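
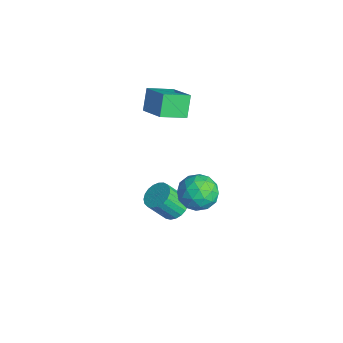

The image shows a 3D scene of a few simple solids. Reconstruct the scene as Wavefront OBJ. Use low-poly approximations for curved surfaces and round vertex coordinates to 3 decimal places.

v -4.78 2.266 2.621
v -3.092 2.608 3.513
v -4.762 3.813 1.994
v -3.074 4.156 2.886
v -4.066 1.784 1.454
v -2.378 2.127 2.346
v -4.048 3.332 0.827
v -2.36 3.674 1.719
v 2.219 2.583 1.607
v 3.299 2.992 1.681
v 2.781 1.328 0.339
v 3.861 1.737 0.413
v 3.398 1.162 1.303
v 3.05 1.938 2.087
v 3.03 2.382 -0.067
v 2.682 3.158 0.717
v 3.8 2.868 0.646
v 4.027 2.114 1.493
v 2.053 2.206 0.527
v 2.28 1.452 1.374
v 2.709 2.898 1.756
v 3.371 1.422 0.264
v 3.098 1.084 0.788
v 3.733 1.325 0.831
v 2.564 2.278 1.994
v 3.198 2.518 2.038
v 3.256 1.443 1.815
v 2.882 1.802 -0.018
v 3.516 2.042 0.026
v 2.347 2.995 1.189
v 2.982 3.236 1.232
v 2.824 2.877 0.205
v 3.638 3.065 1.191
v 3.969 2.327 0.445
v 3.48 2.707 0.163
v 3.276 3.163 0.624
v 3.772 2.622 1.689
v 4.103 1.884 0.943
v 3.831 1.546 1.466
v 3.626 2.002 1.927
v 4.067 2.549 1.08
v 1.977 2.436 1.077
v 2.308 1.698 0.331
v 2.454 2.318 0.093
v 2.249 2.774 0.554
v 2.111 1.993 1.575
v 2.442 1.255 0.829
v 2.804 1.157 1.396
v 2.6 1.613 1.857
v 2.013 1.771 0.94
v 0.06 2.05 -3.401
v 0.564 2.593 -2.945
v 0.404 1.613 -1.602
v -0.1 1.07 -2.059
v 0.234 2.729 -2.886
v 0.074 1.749 -1.543
v -0.126 2.747 -2.915
v -0.286 1.767 -1.572
v -0.454 2.645 -3.029
v -0.614 1.665 -1.686
v -0.693 2.439 -3.207
v -0.853 1.46 -1.864
v -0.802 2.167 -3.419
v -0.962 1.187 -2.076
v -0.762 1.874 -3.627
v -0.922 0.894 -2.284
v -0.579 1.612 -3.797
v -0.739 0.632 -2.454
v -0.286 1.425 -3.898
v -0.446 0.446 -2.555
v 0.066 1.347 -3.914
v -0.093 0.367 -2.571
v 0.418 1.39 -3.84
v 0.258 0.41 -2.498
v 0.708 1.547 -3.691
v 0.548 0.567 -2.348
v 0.886 1.791 -3.492
v 0.726 0.811 -2.149
v 0.92 2.08 -3.277
v 0.761 1.1 -1.934
v 0.807 2.364 -3.084
v 0.647 1.384 -1.741
f 2 4 1
f 5 2 1
f 1 4 3
f 3 5 1
f 2 8 4
f 6 2 5
f 6 8 2
f 4 8 3
f 7 5 3
f 3 8 7
f 7 6 5
f 8 6 7
f 9 46 25
f 46 20 49
f 25 49 14
f 46 49 25
f 9 25 21
f 25 14 26
f 21 26 10
f 25 26 21
f 9 21 30
f 21 10 31
f 30 31 16
f 21 31 30
f 9 30 42
f 30 16 45
f 42 45 19
f 30 45 42
f 9 42 46
f 42 19 50
f 46 50 20
f 42 50 46
f 10 26 37
f 26 14 40
f 37 40 18
f 26 40 37
f 14 49 27
f 49 20 48
f 27 48 13
f 49 48 27
f 20 50 47
f 50 19 43
f 47 43 11
f 50 43 47
f 19 45 44
f 45 16 32
f 44 32 15
f 45 32 44
f 16 31 36
f 31 10 33
f 36 33 17
f 31 33 36
f 12 38 24
f 38 18 39
f 24 39 13
f 38 39 24
f 12 24 22
f 24 13 23
f 22 23 11
f 24 23 22
f 12 22 29
f 22 11 28
f 29 28 15
f 22 28 29
f 12 29 34
f 29 15 35
f 34 35 17
f 29 35 34
f 12 34 38
f 34 17 41
f 38 41 18
f 34 41 38
f 13 39 27
f 39 18 40
f 27 40 14
f 39 40 27
f 11 23 47
f 23 13 48
f 47 48 20
f 23 48 47
f 15 28 44
f 28 11 43
f 44 43 19
f 28 43 44
f 17 35 36
f 35 15 32
f 36 32 16
f 35 32 36
f 18 41 37
f 41 17 33
f 37 33 10
f 41 33 37
f 52 51 55
f 52 55 53
f 53 55 56
f 53 56 54
f 55 51 57
f 55 57 56
f 56 57 58
f 56 58 54
f 57 51 59
f 57 59 58
f 58 59 60
f 58 60 54
f 59 51 61
f 59 61 60
f 60 61 62
f 60 62 54
f 61 51 63
f 61 63 62
f 62 63 64
f 62 64 54
f 63 51 65
f 63 65 64
f 64 65 66
f 64 66 54
f 65 51 67
f 65 67 66
f 66 67 68
f 66 68 54
f 67 51 69
f 67 69 68
f 68 69 70
f 68 70 54
f 69 51 71
f 69 71 70
f 70 71 72
f 70 72 54
f 71 51 73
f 71 73 72
f 72 73 74
f 72 74 54
f 73 51 75
f 73 75 74
f 74 75 76
f 74 76 54
f 75 51 77
f 75 77 76
f 76 77 78
f 76 78 54
f 77 51 79
f 77 79 78
f 78 79 80
f 78 80 54
f 79 51 81
f 79 81 80
f 80 81 82
f 80 82 54
f 81 51 52
f 81 52 82
f 82 52 53
f 82 53 54



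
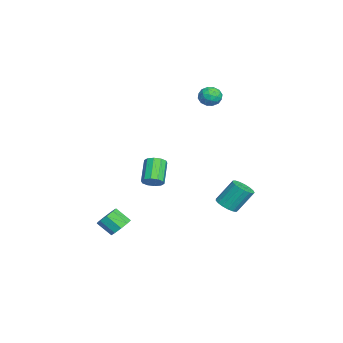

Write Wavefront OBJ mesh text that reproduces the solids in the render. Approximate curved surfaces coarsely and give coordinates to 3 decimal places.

v -3.473 1.824 3.191
v -2.833 1.822 3.574
v -3.927 0.998 3.946
v -3.287 0.996 4.329
v -3.731 1.595 4.348
v -3.451 2.106 3.882
v -3.309 0.714 3.638
v -3.029 1.225 3.172
v -2.731 1.136 3.851
v -2.992 1.681 4.289
v -3.768 1.139 3.231
v -4.029 1.684 3.669
v -3.113 1.896 3.316
v -3.647 0.924 4.204
v -3.908 1.277 4.215
v -3.532 1.275 4.44
v -3.476 2.062 3.497
v -3.1 2.061 3.722
v -3.628 1.928 4.177
v -3.66 0.759 3.798
v -3.284 0.758 4.023
v -3.228 1.545 3.08
v -2.852 1.543 3.305
v -3.132 0.892 3.343
v -2.677 1.491 3.704
v -2.944 1.006 4.148
v -2.957 0.84 3.742
v -2.792 1.14 3.467
v -2.83 1.811 3.962
v -3.097 1.326 4.406
v -3.359 1.678 4.417
v -3.194 1.978 4.143
v -2.771 1.408 4.124
v -3.663 1.494 3.114
v -3.93 1.009 3.558
v -3.566 0.842 3.377
v -3.401 1.142 3.103
v -3.816 1.814 3.372
v -4.083 1.329 3.816
v -3.968 1.68 4.053
v -3.803 1.98 3.778
v -3.989 1.412 3.396
v 1.838 -3.371 -4.277
v 2.524 -3.666 -4.345
v 2.248 -4.485 -3.571
v 1.562 -4.189 -3.503
v 2.521 -3.313 -3.973
v 2.245 -4.132 -3.199
v 2.199 -2.987 -3.743
v 1.923 -3.805 -2.969
v 1.708 -2.84 -3.763
v 1.432 -3.659 -2.989
v 1.277 -2.942 -4.024
v 1.002 -3.76 -3.249
v 1.109 -3.244 -4.403
v 0.834 -4.062 -3.628
v 1.282 -3.606 -4.723
v 1.007 -4.424 -3.949
v 1.715 -3.857 -4.835
v 1.439 -4.676 -4.06
v 2.206 -3.881 -4.686
v 1.93 -4.7 -3.911
v 4.068 2.433 -1.327
v 4.704 2.217 -1.095
v 4.527 3.112 0.219
v 3.892 3.327 -0.013
v 4.774 2.496 -1.276
v 4.597 3.391 0.039
v 4.682 2.761 -1.468
v 4.505 3.656 -0.154
v 4.45 2.95 -1.629
v 4.273 3.845 -0.314
v 4.13 3.021 -1.72
v 3.953 3.916 -0.405
v 3.796 2.957 -1.721
v 3.62 3.852 -0.406
v 3.525 2.773 -1.632
v 3.348 3.668 -0.317
v 3.378 2.511 -1.473
v 3.201 3.406 -0.159
v 3.389 2.231 -1.281
v 3.213 3.126 0.033
v 3.556 1.997 -1.099
v 3.379 2.892 0.215
v 3.84 1.863 -0.97
v 3.664 2.758 0.344
v 4.177 1.859 -0.922
v 4 2.754 0.392
v 4.488 1.987 -0.968
v 4.312 2.882 0.347
v -0.262 -1.717 -1.709
v 0.034 -2.167 -1.328
v -1.182 -2.053 -0.249
v -1.478 -1.603 -0.631
v 0.169 -1.799 -1.216
v -1.048 -1.685 -0.137
v 0.138 -1.399 -1.292
v -1.078 -1.285 -0.213
v -0.045 -1.121 -1.528
v -1.261 -1.007 -0.449
v -0.31 -1.07 -1.833
v -1.527 -0.956 -0.754
v -0.558 -1.267 -2.091
v -1.774 -1.153 -1.012
v -0.692 -1.635 -2.203
v -1.909 -1.521 -1.124
v -0.662 -2.035 -2.127
v -1.878 -1.921 -1.048
v -0.479 -2.313 -1.891
v -1.695 -2.199 -0.812
v -0.213 -2.364 -1.586
v -1.43 -2.25 -0.507
f 1 38 17
f 38 12 41
f 17 41 6
f 38 41 17
f 1 17 13
f 17 6 18
f 13 18 2
f 17 18 13
f 1 13 22
f 13 2 23
f 22 23 8
f 13 23 22
f 1 22 34
f 22 8 37
f 34 37 11
f 22 37 34
f 1 34 38
f 34 11 42
f 38 42 12
f 34 42 38
f 2 18 29
f 18 6 32
f 29 32 10
f 18 32 29
f 6 41 19
f 41 12 40
f 19 40 5
f 41 40 19
f 12 42 39
f 42 11 35
f 39 35 3
f 42 35 39
f 11 37 36
f 37 8 24
f 36 24 7
f 37 24 36
f 8 23 28
f 23 2 25
f 28 25 9
f 23 25 28
f 4 30 16
f 30 10 31
f 16 31 5
f 30 31 16
f 4 16 14
f 16 5 15
f 14 15 3
f 16 15 14
f 4 14 21
f 14 3 20
f 21 20 7
f 14 20 21
f 4 21 26
f 21 7 27
f 26 27 9
f 21 27 26
f 4 26 30
f 26 9 33
f 30 33 10
f 26 33 30
f 5 31 19
f 31 10 32
f 19 32 6
f 31 32 19
f 3 15 39
f 15 5 40
f 39 40 12
f 15 40 39
f 7 20 36
f 20 3 35
f 36 35 11
f 20 35 36
f 9 27 28
f 27 7 24
f 28 24 8
f 27 24 28
f 10 33 29
f 33 9 25
f 29 25 2
f 33 25 29
f 44 43 47
f 44 47 45
f 45 47 48
f 45 48 46
f 47 43 49
f 47 49 48
f 48 49 50
f 48 50 46
f 49 43 51
f 49 51 50
f 50 51 52
f 50 52 46
f 51 43 53
f 51 53 52
f 52 53 54
f 52 54 46
f 53 43 55
f 53 55 54
f 54 55 56
f 54 56 46
f 55 43 57
f 55 57 56
f 56 57 58
f 56 58 46
f 57 43 59
f 57 59 58
f 58 59 60
f 58 60 46
f 59 43 61
f 59 61 60
f 60 61 62
f 60 62 46
f 61 43 44
f 61 44 62
f 62 44 45
f 62 45 46
f 64 63 67
f 64 67 65
f 65 67 68
f 65 68 66
f 67 63 69
f 67 69 68
f 68 69 70
f 68 70 66
f 69 63 71
f 69 71 70
f 70 71 72
f 70 72 66
f 71 63 73
f 71 73 72
f 72 73 74
f 72 74 66
f 73 63 75
f 73 75 74
f 74 75 76
f 74 76 66
f 75 63 77
f 75 77 76
f 76 77 78
f 76 78 66
f 77 63 79
f 77 79 78
f 78 79 80
f 78 80 66
f 79 63 81
f 79 81 80
f 80 81 82
f 80 82 66
f 81 63 83
f 81 83 82
f 82 83 84
f 82 84 66
f 83 63 85
f 83 85 84
f 84 85 86
f 84 86 66
f 85 63 87
f 85 87 86
f 86 87 88
f 86 88 66
f 87 63 89
f 87 89 88
f 88 89 90
f 88 90 66
f 89 63 64
f 89 64 90
f 90 64 65
f 90 65 66
f 92 91 95
f 92 95 93
f 93 95 96
f 93 96 94
f 95 91 97
f 95 97 96
f 96 97 98
f 96 98 94
f 97 91 99
f 97 99 98
f 98 99 100
f 98 100 94
f 99 91 101
f 99 101 100
f 100 101 102
f 100 102 94
f 101 91 103
f 101 103 102
f 102 103 104
f 102 104 94
f 103 91 105
f 103 105 104
f 104 105 106
f 104 106 94
f 105 91 107
f 105 107 106
f 106 107 108
f 106 108 94
f 107 91 109
f 107 109 108
f 108 109 110
f 108 110 94
f 109 91 111
f 109 111 110
f 110 111 112
f 110 112 94
f 111 91 92
f 111 92 112
f 112 92 93
f 112 93 94



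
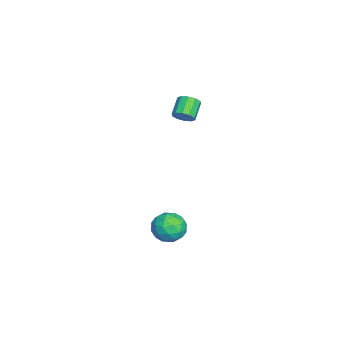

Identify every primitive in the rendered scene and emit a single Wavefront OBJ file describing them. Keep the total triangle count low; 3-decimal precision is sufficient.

v 4.323 2.582 -3.05
v 4.813 2.245 -3.955
v 3.027 1.435 -3.325
v 3.517 1.098 -4.23
v 3.956 0.882 -3.264
v 4.757 1.59 -3.094
v 3.083 2.09 -4.186
v 3.884 2.798 -4.016
v 4.046 1.941 -4.657
v 4.586 1.194 -4.088
v 3.254 2.486 -3.192
v 3.794 1.739 -2.623
v 4.682 2.514 -3.478
v 3.158 1.166 -3.802
v 3.416 1.039 -3.234
v 3.704 0.841 -3.766
v 4.649 2.129 -2.972
v 4.937 1.931 -3.505
v 4.433 1.13 -3.098
v 2.903 1.749 -3.775
v 3.191 1.551 -4.308
v 4.136 2.839 -3.514
v 4.424 2.641 -4.046
v 3.407 2.55 -4.182
v 4.519 2.138 -4.423
v 3.757 1.463 -4.585
v 3.502 2.046 -4.559
v 3.973 2.463 -4.459
v 4.836 1.699 -4.088
v 4.075 1.025 -4.25
v 4.333 0.897 -3.682
v 4.804 1.314 -3.582
v 4.386 1.52 -4.501
v 3.765 2.655 -3.03
v 3.004 1.981 -3.192
v 3.036 2.366 -3.698
v 3.507 2.783 -3.598
v 4.083 2.217 -2.695
v 3.321 1.542 -2.857
v 3.867 1.217 -2.821
v 4.338 1.634 -2.721
v 3.454 2.16 -2.779
v -3.086 2.055 1.061
v -2.654 2.032 1.637
v -3.702 2.281 2.434
v -4.134 2.305 1.859
v -2.665 2.452 1.491
v -3.713 2.701 2.288
v -2.837 2.721 1.18
v -3.885 2.97 1.977
v -3.105 2.735 0.825
v -4.153 2.984 1.622
v -3.365 2.49 0.559
v -4.412 2.739 1.356
v -3.518 2.079 0.486
v -4.566 2.328 1.283
v -3.507 1.659 0.632
v -4.555 1.908 1.429
v -3.335 1.39 0.943
v -4.383 1.639 1.74
v -3.067 1.376 1.298
v -4.115 1.625 2.095
v -2.808 1.621 1.564
v -3.855 1.87 2.361
f 1 38 17
f 38 12 41
f 17 41 6
f 38 41 17
f 1 17 13
f 17 6 18
f 13 18 2
f 17 18 13
f 1 13 22
f 13 2 23
f 22 23 8
f 13 23 22
f 1 22 34
f 22 8 37
f 34 37 11
f 22 37 34
f 1 34 38
f 34 11 42
f 38 42 12
f 34 42 38
f 2 18 29
f 18 6 32
f 29 32 10
f 18 32 29
f 6 41 19
f 41 12 40
f 19 40 5
f 41 40 19
f 12 42 39
f 42 11 35
f 39 35 3
f 42 35 39
f 11 37 36
f 37 8 24
f 36 24 7
f 37 24 36
f 8 23 28
f 23 2 25
f 28 25 9
f 23 25 28
f 4 30 16
f 30 10 31
f 16 31 5
f 30 31 16
f 4 16 14
f 16 5 15
f 14 15 3
f 16 15 14
f 4 14 21
f 14 3 20
f 21 20 7
f 14 20 21
f 4 21 26
f 21 7 27
f 26 27 9
f 21 27 26
f 4 26 30
f 26 9 33
f 30 33 10
f 26 33 30
f 5 31 19
f 31 10 32
f 19 32 6
f 31 32 19
f 3 15 39
f 15 5 40
f 39 40 12
f 15 40 39
f 7 20 36
f 20 3 35
f 36 35 11
f 20 35 36
f 9 27 28
f 27 7 24
f 28 24 8
f 27 24 28
f 10 33 29
f 33 9 25
f 29 25 2
f 33 25 29
f 44 43 47
f 44 47 45
f 45 47 48
f 45 48 46
f 47 43 49
f 47 49 48
f 48 49 50
f 48 50 46
f 49 43 51
f 49 51 50
f 50 51 52
f 50 52 46
f 51 43 53
f 51 53 52
f 52 53 54
f 52 54 46
f 53 43 55
f 53 55 54
f 54 55 56
f 54 56 46
f 55 43 57
f 55 57 56
f 56 57 58
f 56 58 46
f 57 43 59
f 57 59 58
f 58 59 60
f 58 60 46
f 59 43 61
f 59 61 60
f 60 61 62
f 60 62 46
f 61 43 63
f 61 63 62
f 62 63 64
f 62 64 46
f 63 43 44
f 63 44 64
f 64 44 45
f 64 45 46



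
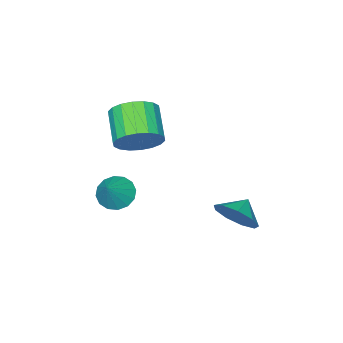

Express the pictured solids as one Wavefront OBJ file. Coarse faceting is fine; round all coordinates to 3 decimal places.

v -1.56 -1.928 -4.191
v -1.014 -2.566 -4.418
v -0.64 -1.512 -3.149
v -0.891 -2.213 -4.668
v -0.946 -1.783 -4.79
v -1.166 -1.392 -4.752
v -1.492 -1.144 -4.563
v -1.835 -1.107 -4.275
v -2.105 -1.289 -3.964
v -2.229 -1.642 -3.713
v -2.173 -2.072 -3.591
v -1.953 -2.463 -3.629
v -1.628 -2.711 -3.818
v -1.284 -2.749 -4.107
v -3.537 2.992 -4.059
v -2.983 2.782 -3.192
v -4.403 2.848 -3.541
v -3.123 3.485 -3.23
v -3.455 3.958 -3.656
v -3.826 3.978 -4.271
v -4.062 3.537 -4.786
v -4.051 2.841 -4.962
v -3.8 2.215 -4.715
v -3.426 1.953 -4.161
v -3.103 2.176 -3.559
v -1.562 -0.509 -0.296
v -0.816 -0.482 0.457
v -1.673 -1.663 1.349
v -2.418 -1.691 0.596
v -1.122 -0.152 0.6
v -1.978 -1.334 1.492
v -1.515 0.107 0.566
v -2.371 -1.075 1.457
v -1.917 0.243 0.361
v -2.774 -0.938 1.252
v -2.249 0.231 0.026
v -3.105 -0.951 0.917
v -2.445 0.072 -0.373
v -3.301 -1.109 0.518
v -2.466 -0.202 -0.756
v -3.322 -1.384 0.135
v -2.307 -0.537 -1.049
v -3.164 -1.718 -0.157
v -2.002 -0.866 -1.192
v -2.858 -2.048 -0.3
v -1.609 -1.125 -1.157
v -2.465 -2.307 -0.266
v -1.206 -1.262 -0.952
v -2.063 -2.443 -0.061
v -0.875 -1.249 -0.617
v -1.731 -2.431 0.274
v -0.679 -1.091 -0.218
v -1.535 -2.272 0.673
v -0.658 -0.816 0.165
v -1.514 -1.998 1.056
f 2 1 4
f 2 4 3
f 4 1 5
f 4 5 3
f 5 1 6
f 5 6 3
f 6 1 7
f 6 7 3
f 7 1 8
f 7 8 3
f 8 1 9
f 8 9 3
f 9 1 10
f 9 10 3
f 10 1 11
f 10 11 3
f 11 1 12
f 11 12 3
f 12 1 13
f 12 13 3
f 13 1 14
f 13 14 3
f 14 1 2
f 14 2 3
f 16 15 18
f 16 18 17
f 18 15 19
f 18 19 17
f 19 15 20
f 19 20 17
f 20 15 21
f 20 21 17
f 21 15 22
f 21 22 17
f 22 15 23
f 22 23 17
f 23 15 24
f 23 24 17
f 24 15 25
f 24 25 17
f 25 15 16
f 25 16 17
f 27 26 30
f 27 30 28
f 28 30 31
f 28 31 29
f 30 26 32
f 30 32 31
f 31 32 33
f 31 33 29
f 32 26 34
f 32 34 33
f 33 34 35
f 33 35 29
f 34 26 36
f 34 36 35
f 35 36 37
f 35 37 29
f 36 26 38
f 36 38 37
f 37 38 39
f 37 39 29
f 38 26 40
f 38 40 39
f 39 40 41
f 39 41 29
f 40 26 42
f 40 42 41
f 41 42 43
f 41 43 29
f 42 26 44
f 42 44 43
f 43 44 45
f 43 45 29
f 44 26 46
f 44 46 45
f 45 46 47
f 45 47 29
f 46 26 48
f 46 48 47
f 47 48 49
f 47 49 29
f 48 26 50
f 48 50 49
f 49 50 51
f 49 51 29
f 50 26 52
f 50 52 51
f 51 52 53
f 51 53 29
f 52 26 54
f 52 54 53
f 53 54 55
f 53 55 29
f 54 26 27
f 54 27 55
f 55 27 28
f 55 28 29



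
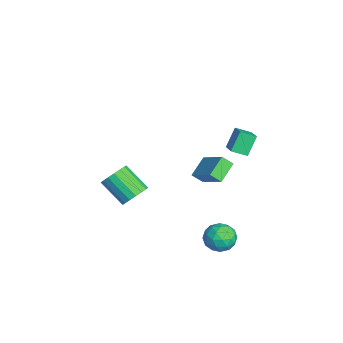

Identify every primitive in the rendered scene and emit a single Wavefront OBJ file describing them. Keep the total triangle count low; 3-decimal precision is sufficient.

v 1.843 1.214 2.961
v 1.319 1.75 4.072
v 1.905 2.088 2.569
v 1.381 2.624 3.68
v 2.899 1.336 3.4
v 2.375 1.872 4.511
v 2.961 2.21 3.008
v 2.437 2.746 4.119
v 3.172 1.562 -2.814
v 3.663 1.518 -3.659
v 3.157 -0.018 -2.741
v 3.648 -0.062 -3.586
v 4.09 0.274 -2.781
v 4.099 1.25 -2.826
v 2.721 0.25 -3.574
v 2.73 1.226 -3.619
v 3.384 0.707 -4.129
v 4.23 0.722 -3.638
v 2.59 0.778 -2.762
v 3.436 0.793 -2.271
v 3.419 1.679 -3.243
v 3.401 -0.179 -3.157
v 3.661 0.018 -2.684
v 3.949 -0.007 -3.18
v 3.675 1.521 -2.753
v 3.964 1.496 -3.25
v 4.214 0.764 -2.734
v 2.856 0.004 -3.15
v 3.145 -0.021 -3.647
v 2.871 1.507 -3.22
v 3.159 1.482 -3.716
v 2.606 0.736 -3.666
v 3.543 1.176 -4.016
v 3.534 0.248 -3.973
v 2.99 0.431 -3.966
v 2.995 1.005 -3.992
v 4.04 1.185 -3.727
v 4.032 0.256 -3.684
v 4.291 0.453 -3.211
v 4.297 1.028 -3.238
v 3.877 0.708 -4.003
v 2.788 1.244 -2.716
v 2.78 0.315 -2.673
v 2.523 0.472 -3.162
v 2.529 1.047 -3.189
v 3.286 1.252 -2.427
v 3.277 0.324 -2.384
v 3.825 0.495 -2.408
v 3.83 1.069 -2.434
v 2.943 0.792 -2.397
v -2.128 -3.295 -3.859
v -1.424 -3.318 -3.267
v -2.468 -4.449 -2.069
v -3.172 -4.425 -2.661
v -1.658 -2.967 -3.139
v -2.702 -4.098 -1.942
v -1.999 -2.691 -3.176
v -3.043 -3.822 -1.979
v -2.37 -2.554 -3.37
v -3.414 -3.684 -2.172
v -2.685 -2.586 -3.675
v -3.729 -3.717 -2.478
v -2.873 -2.78 -4.023
v -3.917 -3.911 -2.826
v -2.89 -3.093 -4.333
v -3.934 -4.223 -3.135
v -2.733 -3.451 -4.534
v -3.777 -4.582 -3.337
v -2.437 -3.774 -4.581
v -3.481 -4.905 -3.383
v -2.07 -3.987 -4.462
v -3.114 -5.118 -3.265
v -1.716 -4.041 -4.205
v -2.761 -5.172 -3.008
v -1.457 -3.924 -3.868
v -2.502 -5.055 -2.671
v -1.352 -3.663 -3.53
v -2.396 -4.794 -2.333
v 0.005 -0.388 -0.627
v -0.923 0.367 0.081
v 0.088 0.222 -1.168
v -0.84 0.977 -0.46
v 1.54 0.423 0.52
v 0.612 1.178 1.228
v 1.623 1.033 -0.021
v 0.695 1.788 0.687
v -4.044 1.437 -3.336
v -3.454 1.845 -3.586
v -3.476 1.283 -2.244
v -3.655 2.08 -3.448
v -3.934 2.187 -3.288
v -4.234 2.145 -3.138
v -4.496 1.963 -3.026
v -4.669 1.677 -2.976
v -4.718 1.343 -2.998
v -4.634 1.028 -3.086
v -4.433 0.793 -3.223
v -4.155 0.686 -3.383
v -3.855 0.728 -3.534
v -3.592 0.91 -3.645
v -3.419 1.196 -3.695
v -3.37 1.53 -3.674
f 2 4 1
f 5 2 1
f 1 4 3
f 3 5 1
f 2 8 4
f 6 2 5
f 6 8 2
f 4 8 3
f 7 5 3
f 3 8 7
f 7 6 5
f 8 6 7
f 9 46 25
f 46 20 49
f 25 49 14
f 46 49 25
f 9 25 21
f 25 14 26
f 21 26 10
f 25 26 21
f 9 21 30
f 21 10 31
f 30 31 16
f 21 31 30
f 9 30 42
f 30 16 45
f 42 45 19
f 30 45 42
f 9 42 46
f 42 19 50
f 46 50 20
f 42 50 46
f 10 26 37
f 26 14 40
f 37 40 18
f 26 40 37
f 14 49 27
f 49 20 48
f 27 48 13
f 49 48 27
f 20 50 47
f 50 19 43
f 47 43 11
f 50 43 47
f 19 45 44
f 45 16 32
f 44 32 15
f 45 32 44
f 16 31 36
f 31 10 33
f 36 33 17
f 31 33 36
f 12 38 24
f 38 18 39
f 24 39 13
f 38 39 24
f 12 24 22
f 24 13 23
f 22 23 11
f 24 23 22
f 12 22 29
f 22 11 28
f 29 28 15
f 22 28 29
f 12 29 34
f 29 15 35
f 34 35 17
f 29 35 34
f 12 34 38
f 34 17 41
f 38 41 18
f 34 41 38
f 13 39 27
f 39 18 40
f 27 40 14
f 39 40 27
f 11 23 47
f 23 13 48
f 47 48 20
f 23 48 47
f 15 28 44
f 28 11 43
f 44 43 19
f 28 43 44
f 17 35 36
f 35 15 32
f 36 32 16
f 35 32 36
f 18 41 37
f 41 17 33
f 37 33 10
f 41 33 37
f 52 51 55
f 52 55 53
f 53 55 56
f 53 56 54
f 55 51 57
f 55 57 56
f 56 57 58
f 56 58 54
f 57 51 59
f 57 59 58
f 58 59 60
f 58 60 54
f 59 51 61
f 59 61 60
f 60 61 62
f 60 62 54
f 61 51 63
f 61 63 62
f 62 63 64
f 62 64 54
f 63 51 65
f 63 65 64
f 64 65 66
f 64 66 54
f 65 51 67
f 65 67 66
f 66 67 68
f 66 68 54
f 67 51 69
f 67 69 68
f 68 69 70
f 68 70 54
f 69 51 71
f 69 71 70
f 70 71 72
f 70 72 54
f 71 51 73
f 71 73 72
f 72 73 74
f 72 74 54
f 73 51 75
f 73 75 74
f 74 75 76
f 74 76 54
f 75 51 77
f 75 77 76
f 76 77 78
f 76 78 54
f 77 51 52
f 77 52 78
f 78 52 53
f 78 53 54
f 80 82 79
f 83 80 79
f 79 82 81
f 81 83 79
f 80 86 82
f 84 80 83
f 84 86 80
f 82 86 81
f 85 83 81
f 81 86 85
f 85 84 83
f 86 84 85
f 88 87 90
f 88 90 89
f 90 87 91
f 90 91 89
f 91 87 92
f 91 92 89
f 92 87 93
f 92 93 89
f 93 87 94
f 93 94 89
f 94 87 95
f 94 95 89
f 95 87 96
f 95 96 89
f 96 87 97
f 96 97 89
f 97 87 98
f 97 98 89
f 98 87 99
f 98 99 89
f 99 87 100
f 99 100 89
f 100 87 101
f 100 101 89
f 101 87 102
f 101 102 89
f 102 87 88
f 102 88 89



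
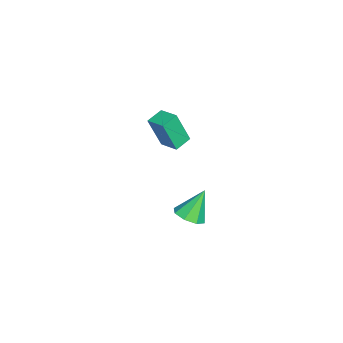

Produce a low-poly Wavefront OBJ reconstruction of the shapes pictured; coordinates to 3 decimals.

v -4.625 0.139 -2.384
v -4.456 -0.587 -0.389
v -3.915 1.157 -2.074
v -3.746 0.432 -0.078
v -3.714 -0.412 -2.662
v -3.545 -1.137 -0.666
v -3.004 0.607 -2.351
v -2.835 -0.119 -0.356
v 3.39 2.742 -1.987
v 4.208 2.664 -1.595
v 2.69 3.398 -0.393
v 4.114 3.286 -1.893
v 3.596 3.59 -2.245
v 2.957 3.398 -2.447
v 2.573 2.821 -2.379
v 2.667 2.198 -2.081
v 3.185 1.894 -1.728
v 3.823 2.087 -1.527
f 2 4 1
f 5 2 1
f 1 4 3
f 3 5 1
f 2 8 4
f 6 2 5
f 6 8 2
f 4 8 3
f 7 5 3
f 3 8 7
f 7 6 5
f 8 6 7
f 10 9 12
f 10 12 11
f 12 9 13
f 12 13 11
f 13 9 14
f 13 14 11
f 14 9 15
f 14 15 11
f 15 9 16
f 15 16 11
f 16 9 17
f 16 17 11
f 17 9 18
f 17 18 11
f 18 9 10
f 18 10 11



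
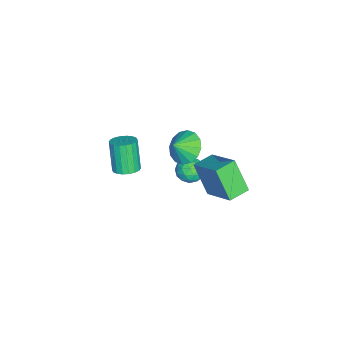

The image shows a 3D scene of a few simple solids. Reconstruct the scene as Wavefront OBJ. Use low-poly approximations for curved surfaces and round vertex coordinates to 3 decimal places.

v -2.207 -3.568 -1.714
v -1.781 -2.972 -1.418
v -2.526 -3.337 0.39
v -2.953 -3.932 0.094
v -2.081 -2.815 -1.511
v -2.827 -3.18 0.298
v -2.407 -2.806 -1.643
v -3.152 -3.171 0.166
v -2.693 -2.949 -1.79
v -3.438 -3.314 0.019
v -2.883 -3.214 -1.921
v -3.628 -3.579 -0.113
v -2.939 -3.549 -2.012
v -3.684 -3.914 -0.203
v -2.85 -3.888 -2.044
v -3.595 -4.252 -0.235
v -2.634 -4.163 -2.01
v -3.379 -4.528 -0.202
v -2.333 -4.32 -1.918
v -3.079 -4.685 -0.109
v -2.008 -4.329 -1.786
v -2.753 -4.694 0.023
v -1.722 -4.186 -1.639
v -2.467 -4.551 0.17
v -1.532 -3.921 -1.507
v -2.277 -4.286 0.301
v -1.476 -3.586 -1.417
v -2.221 -3.951 0.392
v -1.565 -3.248 -1.385
v -2.31 -3.612 0.424
v 0.544 1.85 4.06
v 1.742 3.294 5.21
v 1.129 2.742 2.332
v 2.327 4.185 3.482
v 1.513 1.095 3.998
v 2.711 2.538 5.148
v 2.098 1.986 2.27
v 3.296 3.43 3.42
v -0.894 1.032 0.209
v -0.307 0.448 0.409
v -1.893 0.132 0.511
v -1.306 -0.452 0.711
v -1.411 0.233 1.206
v -0.794 0.789 1.019
v -1.406 -0.209 -0.099
v -0.789 0.347 -0.286
v -0.624 -0.319 0.218
v -0.627 -0.046 1.025
v -1.573 0.626 -0.105
v -1.576 0.899 0.702
v -0.513 0.819 0.283
v -1.687 -0.239 0.637
v -1.749 0.163 0.928
v -1.404 -0.18 1.046
v -0.799 1.02 0.641
v -0.454 0.676 0.759
v -1.103 0.55 1.227
v -1.746 -0.096 0.161
v -1.401 -0.44 0.279
v -0.796 0.76 -0.126
v -0.451 0.417 -0.008
v -1.097 0.03 -0.307
v -0.354 0.025 0.288
v -0.941 -0.504 0.465
v -1 -0.362 -0.011
v -0.637 -0.034 -0.12
v -0.356 0.186 0.762
v -0.943 -0.344 0.94
v -1.005 0.059 1.23
v -0.642 0.386 1.121
v -0.542 -0.265 0.65
v -1.257 0.924 -0.02
v -1.844 0.394 0.158
v -1.558 0.194 -0.201
v -1.195 0.521 -0.31
v -1.259 1.084 0.455
v -1.846 0.555 0.632
v -1.563 0.614 1.04
v -1.2 0.942 0.931
v -1.658 0.845 0.27
v -1.018 0.036 2.574
v -0.172 0.111 1.922
v -0.422 -0.476 3.286
v -0.154 0.568 2.234
v -0.367 0.882 2.637
v -0.754 0.97 3.024
v -1.212 0.807 3.289
v -1.618 0.437 3.363
v -1.863 -0.04 3.225
v -1.881 -0.497 2.913
v -1.669 -0.811 2.51
v -1.281 -0.899 2.124
v -0.823 -0.736 1.858
v -0.417 -0.366 1.784
f 2 1 5
f 2 5 3
f 3 5 6
f 3 6 4
f 5 1 7
f 5 7 6
f 6 7 8
f 6 8 4
f 7 1 9
f 7 9 8
f 8 9 10
f 8 10 4
f 9 1 11
f 9 11 10
f 10 11 12
f 10 12 4
f 11 1 13
f 11 13 12
f 12 13 14
f 12 14 4
f 13 1 15
f 13 15 14
f 14 15 16
f 14 16 4
f 15 1 17
f 15 17 16
f 16 17 18
f 16 18 4
f 17 1 19
f 17 19 18
f 18 19 20
f 18 20 4
f 19 1 21
f 19 21 20
f 20 21 22
f 20 22 4
f 21 1 23
f 21 23 22
f 22 23 24
f 22 24 4
f 23 1 25
f 23 25 24
f 24 25 26
f 24 26 4
f 25 1 27
f 25 27 26
f 26 27 28
f 26 28 4
f 27 1 29
f 27 29 28
f 28 29 30
f 28 30 4
f 29 1 2
f 29 2 30
f 30 2 3
f 30 3 4
f 32 34 31
f 35 32 31
f 31 34 33
f 33 35 31
f 32 38 34
f 36 32 35
f 36 38 32
f 34 38 33
f 37 35 33
f 33 38 37
f 37 36 35
f 38 36 37
f 39 76 55
f 76 50 79
f 55 79 44
f 76 79 55
f 39 55 51
f 55 44 56
f 51 56 40
f 55 56 51
f 39 51 60
f 51 40 61
f 60 61 46
f 51 61 60
f 39 60 72
f 60 46 75
f 72 75 49
f 60 75 72
f 39 72 76
f 72 49 80
f 76 80 50
f 72 80 76
f 40 56 67
f 56 44 70
f 67 70 48
f 56 70 67
f 44 79 57
f 79 50 78
f 57 78 43
f 79 78 57
f 50 80 77
f 80 49 73
f 77 73 41
f 80 73 77
f 49 75 74
f 75 46 62
f 74 62 45
f 75 62 74
f 46 61 66
f 61 40 63
f 66 63 47
f 61 63 66
f 42 68 54
f 68 48 69
f 54 69 43
f 68 69 54
f 42 54 52
f 54 43 53
f 52 53 41
f 54 53 52
f 42 52 59
f 52 41 58
f 59 58 45
f 52 58 59
f 42 59 64
f 59 45 65
f 64 65 47
f 59 65 64
f 42 64 68
f 64 47 71
f 68 71 48
f 64 71 68
f 43 69 57
f 69 48 70
f 57 70 44
f 69 70 57
f 41 53 77
f 53 43 78
f 77 78 50
f 53 78 77
f 45 58 74
f 58 41 73
f 74 73 49
f 58 73 74
f 47 65 66
f 65 45 62
f 66 62 46
f 65 62 66
f 48 71 67
f 71 47 63
f 67 63 40
f 71 63 67
f 82 81 84
f 82 84 83
f 84 81 85
f 84 85 83
f 85 81 86
f 85 86 83
f 86 81 87
f 86 87 83
f 87 81 88
f 87 88 83
f 88 81 89
f 88 89 83
f 89 81 90
f 89 90 83
f 90 81 91
f 90 91 83
f 91 81 92
f 91 92 83
f 92 81 93
f 92 93 83
f 93 81 94
f 93 94 83
f 94 81 82
f 94 82 83



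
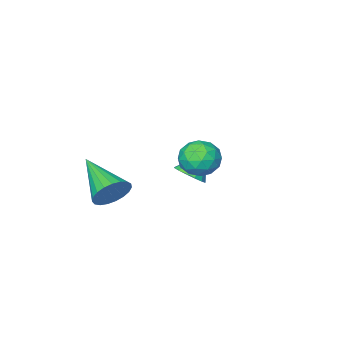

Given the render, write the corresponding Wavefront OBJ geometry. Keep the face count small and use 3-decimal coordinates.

v -0.509 1.71 -0.761
v -0.128 2.324 -0.472
v 0.288 0.936 -0.168
v 0.669 1.55 0.121
v -0.052 1.388 0.367
v -0.544 1.866 0
v 0.704 1.394 -0.64
v 0.212 1.872 -1.007
v 0.622 2.128 -0.397
v 0.155 2.125 0.225
v 0.005 1.135 -0.865
v -0.462 1.132 -0.243
v -0.388 2.085 -0.668
v 0.548 1.175 0.028
v 0.125 1.08 0.173
v 0.349 1.44 0.343
v -0.633 1.816 -0.391
v -0.409 2.177 -0.221
v -0.364 1.627 0.272
v 0.569 1.083 -0.419
v 0.793 1.444 -0.249
v -0.189 1.82 -0.983
v 0.035 2.18 -0.813
v 0.524 1.633 -0.912
v 0.276 2.331 -0.455
v 0.744 1.876 -0.106
v 0.765 1.784 -0.554
v 0.476 2.065 -0.769
v 0.002 2.329 -0.089
v 0.47 1.874 0.26
v 0.047 1.778 0.404
v -0.243 2.06 0.189
v 0.442 2.214 -0.045
v -0.31 1.386 -0.9
v 0.158 0.931 -0.551
v 0.403 1.2 -0.829
v 0.113 1.482 -1.044
v -0.584 1.384 -0.534
v -0.116 0.929 -0.185
v -0.316 1.195 0.129
v -0.605 1.476 -0.086
v -0.282 1.046 -0.595
v -2.449 -2.343 -3.952
v -1.939 -2.31 -3.519
v -3.231 -2.357 -3.028
v -2.022 -1.98 -3.585
v -2.22 -1.747 -3.749
v -2.479 -1.674 -3.968
v -2.73 -1.78 -4.182
v -2.906 -2.038 -4.334
v -2.96 -2.377 -4.384
v -2.876 -2.707 -4.318
v -2.678 -2.939 -4.154
v -2.419 -3.012 -3.936
v -2.168 -2.906 -3.722
v -1.992 -2.649 -3.569
v 1.401 -1.6 -3.147
v 1.693 -1.909 -3.789
v 1.279 -3.4 -2.333
v 1.957 -1.85 -3.618
v 2.124 -1.747 -3.365
v 2.167 -1.619 -3.075
v 2.077 -1.487 -2.797
v 1.87 -1.375 -2.58
v 1.582 -1.302 -2.461
v 1.263 -1.28 -2.46
v 0.967 -1.313 -2.579
v 0.747 -1.396 -2.795
v 0.639 -1.515 -3.073
v 0.663 -1.648 -3.363
v 0.815 -1.772 -3.616
v 1.068 -1.867 -3.788
v 1.378 -1.915 -3.849
f 1 38 17
f 38 12 41
f 17 41 6
f 38 41 17
f 1 17 13
f 17 6 18
f 13 18 2
f 17 18 13
f 1 13 22
f 13 2 23
f 22 23 8
f 13 23 22
f 1 22 34
f 22 8 37
f 34 37 11
f 22 37 34
f 1 34 38
f 34 11 42
f 38 42 12
f 34 42 38
f 2 18 29
f 18 6 32
f 29 32 10
f 18 32 29
f 6 41 19
f 41 12 40
f 19 40 5
f 41 40 19
f 12 42 39
f 42 11 35
f 39 35 3
f 42 35 39
f 11 37 36
f 37 8 24
f 36 24 7
f 37 24 36
f 8 23 28
f 23 2 25
f 28 25 9
f 23 25 28
f 4 30 16
f 30 10 31
f 16 31 5
f 30 31 16
f 4 16 14
f 16 5 15
f 14 15 3
f 16 15 14
f 4 14 21
f 14 3 20
f 21 20 7
f 14 20 21
f 4 21 26
f 21 7 27
f 26 27 9
f 21 27 26
f 4 26 30
f 26 9 33
f 30 33 10
f 26 33 30
f 5 31 19
f 31 10 32
f 19 32 6
f 31 32 19
f 3 15 39
f 15 5 40
f 39 40 12
f 15 40 39
f 7 20 36
f 20 3 35
f 36 35 11
f 20 35 36
f 9 27 28
f 27 7 24
f 28 24 8
f 27 24 28
f 10 33 29
f 33 9 25
f 29 25 2
f 33 25 29
f 44 43 46
f 44 46 45
f 46 43 47
f 46 47 45
f 47 43 48
f 47 48 45
f 48 43 49
f 48 49 45
f 49 43 50
f 49 50 45
f 50 43 51
f 50 51 45
f 51 43 52
f 51 52 45
f 52 43 53
f 52 53 45
f 53 43 54
f 53 54 45
f 54 43 55
f 54 55 45
f 55 43 56
f 55 56 45
f 56 43 44
f 56 44 45
f 58 57 60
f 58 60 59
f 60 57 61
f 60 61 59
f 61 57 62
f 61 62 59
f 62 57 63
f 62 63 59
f 63 57 64
f 63 64 59
f 64 57 65
f 64 65 59
f 65 57 66
f 65 66 59
f 66 57 67
f 66 67 59
f 67 57 68
f 67 68 59
f 68 57 69
f 68 69 59
f 69 57 70
f 69 70 59
f 70 57 71
f 70 71 59
f 71 57 72
f 71 72 59
f 72 57 73
f 72 73 59
f 73 57 58
f 73 58 59



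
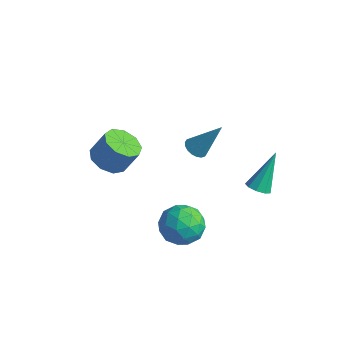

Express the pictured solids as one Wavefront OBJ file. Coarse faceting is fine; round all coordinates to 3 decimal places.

v -0.557 0.759 -2.037
v -0.095 0.369 -2.121
v 0.357 1.481 -0.363
v -0.015 0.588 -2.26
v -0.042 0.841 -2.354
v -0.171 1.078 -2.386
v -0.377 1.252 -2.348
v -0.618 1.327 -2.249
v -0.847 1.291 -2.108
v -1.019 1.148 -1.953
v -1.099 0.929 -1.815
v -1.072 0.676 -1.721
v -0.943 0.439 -1.689
v -0.737 0.266 -1.726
v -0.496 0.19 -1.825
v -0.267 0.227 -1.966
v 1.571 -2.64 -2.574
v 2.485 -2.025 -2.502
v 2.495 -3.915 -3.418
v 3.409 -3.3 -3.346
v 2.969 -3.743 -2.436
v 2.398 -2.955 -1.914
v 2.582 -2.985 -4.006
v 2.011 -2.197 -3.484
v 3.11 -2.238 -3.387
v 3.349 -2.707 -2.417
v 1.631 -3.233 -3.503
v 1.87 -3.702 -2.533
v 1.947 -2.22 -2.464
v 3.033 -3.72 -3.456
v 2.774 -3.98 -2.921
v 3.312 -3.619 -2.879
v 1.896 -2.767 -2.118
v 2.433 -2.406 -2.076
v 2.717 -3.416 -2.037
v 2.547 -3.534 -3.844
v 3.084 -3.173 -3.802
v 1.668 -2.321 -3.041
v 2.206 -1.96 -2.999
v 2.263 -2.524 -3.883
v 2.852 -1.984 -2.942
v 3.395 -2.734 -3.438
v 2.909 -2.549 -3.826
v 2.573 -2.085 -3.519
v 2.992 -2.26 -2.372
v 3.535 -3.01 -2.868
v 3.277 -3.27 -2.332
v 2.941 -2.807 -2.026
v 3.359 -2.385 -2.892
v 1.445 -2.93 -3.052
v 1.988 -3.68 -3.548
v 2.039 -3.133 -3.894
v 1.703 -2.67 -3.588
v 1.585 -3.206 -2.482
v 2.128 -3.956 -2.978
v 2.407 -3.855 -2.401
v 2.071 -3.391 -2.094
v 1.621 -3.555 -3.028
v 2.941 1.244 -2.833
v 3.524 1.082 -2.7
v 2.859 2.396 -1.067
v 3.522 1.437 -2.932
v 3.247 1.702 -3.117
v 2.83 1.752 -3.17
v 2.464 1.565 -3.065
v 2.321 1.227 -2.851
v 2.469 0.898 -2.629
v 2.837 0.73 -2.502
v 3.254 0.802 -2.53
v -3.041 -2.355 -2.591
v -2.181 -2.183 -3.003
v -1.698 -1.672 -1.781
v -2.559 -1.845 -1.369
v -2.574 -1.653 -3.069
v -2.091 -1.142 -1.847
v -3.187 -1.451 -2.912
v -2.704 -0.941 -1.689
v -3.731 -1.673 -2.604
v -3.248 -1.162 -1.382
v -3.953 -2.214 -2.29
v -3.47 -1.703 -1.068
v -3.748 -2.821 -2.117
v -3.265 -2.31 -0.895
v -3.213 -3.21 -2.166
v -2.73 -2.699 -0.944
v -2.597 -3.199 -2.414
v -2.115 -2.689 -1.192
v -2.19 -2.794 -2.744
v -1.707 -2.283 -1.522
f 2 1 4
f 2 4 3
f 4 1 5
f 4 5 3
f 5 1 6
f 5 6 3
f 6 1 7
f 6 7 3
f 7 1 8
f 7 8 3
f 8 1 9
f 8 9 3
f 9 1 10
f 9 10 3
f 10 1 11
f 10 11 3
f 11 1 12
f 11 12 3
f 12 1 13
f 12 13 3
f 13 1 14
f 13 14 3
f 14 1 15
f 14 15 3
f 15 1 16
f 15 16 3
f 16 1 2
f 16 2 3
f 17 54 33
f 54 28 57
f 33 57 22
f 54 57 33
f 17 33 29
f 33 22 34
f 29 34 18
f 33 34 29
f 17 29 38
f 29 18 39
f 38 39 24
f 29 39 38
f 17 38 50
f 38 24 53
f 50 53 27
f 38 53 50
f 17 50 54
f 50 27 58
f 54 58 28
f 50 58 54
f 18 34 45
f 34 22 48
f 45 48 26
f 34 48 45
f 22 57 35
f 57 28 56
f 35 56 21
f 57 56 35
f 28 58 55
f 58 27 51
f 55 51 19
f 58 51 55
f 27 53 52
f 53 24 40
f 52 40 23
f 53 40 52
f 24 39 44
f 39 18 41
f 44 41 25
f 39 41 44
f 20 46 32
f 46 26 47
f 32 47 21
f 46 47 32
f 20 32 30
f 32 21 31
f 30 31 19
f 32 31 30
f 20 30 37
f 30 19 36
f 37 36 23
f 30 36 37
f 20 37 42
f 37 23 43
f 42 43 25
f 37 43 42
f 20 42 46
f 42 25 49
f 46 49 26
f 42 49 46
f 21 47 35
f 47 26 48
f 35 48 22
f 47 48 35
f 19 31 55
f 31 21 56
f 55 56 28
f 31 56 55
f 23 36 52
f 36 19 51
f 52 51 27
f 36 51 52
f 25 43 44
f 43 23 40
f 44 40 24
f 43 40 44
f 26 49 45
f 49 25 41
f 45 41 18
f 49 41 45
f 60 59 62
f 60 62 61
f 62 59 63
f 62 63 61
f 63 59 64
f 63 64 61
f 64 59 65
f 64 65 61
f 65 59 66
f 65 66 61
f 66 59 67
f 66 67 61
f 67 59 68
f 67 68 61
f 68 59 69
f 68 69 61
f 69 59 60
f 69 60 61
f 71 70 74
f 71 74 72
f 72 74 75
f 72 75 73
f 74 70 76
f 74 76 75
f 75 76 77
f 75 77 73
f 76 70 78
f 76 78 77
f 77 78 79
f 77 79 73
f 78 70 80
f 78 80 79
f 79 80 81
f 79 81 73
f 80 70 82
f 80 82 81
f 81 82 83
f 81 83 73
f 82 70 84
f 82 84 83
f 83 84 85
f 83 85 73
f 84 70 86
f 84 86 85
f 85 86 87
f 85 87 73
f 86 70 88
f 86 88 87
f 87 88 89
f 87 89 73
f 88 70 71
f 88 71 89
f 89 71 72
f 89 72 73



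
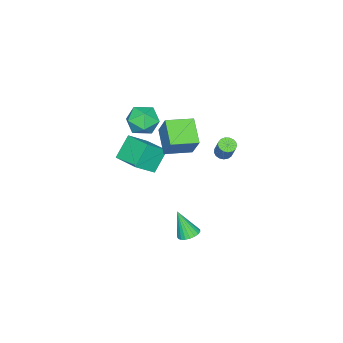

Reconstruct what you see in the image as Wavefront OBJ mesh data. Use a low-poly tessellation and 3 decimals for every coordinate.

v -0.835 -3.544 -0.503
v 0.316 -4.098 0.541
v -0.282 -1.816 -0.196
v 0.869 -2.371 0.848
v 0.271 -3.669 -1.788
v 1.422 -4.224 -0.744
v 0.824 -1.942 -1.481
v 1.975 -2.496 -0.437
v -0.206 -0.411 2.436
v 0.261 0.341 3.899
v 0.889 0.654 1.54
v 1.355 1.405 3.004
v 1.025 -1.525 2.616
v 1.491 -0.774 4.08
v 2.119 -0.461 1.721
v 2.586 0.291 3.184
v 1.523 -1.116 3.854
v 2.533 -1.484 3.657
v 0.887 -2.756 3.663
v 1.897 -3.124 3.466
v 1.63 -2.773 4.466
v 2.023 -1.759 4.584
v 1.397 -2.481 2.736
v 1.79 -1.467 2.854
v 2.455 -2.328 2.965
v 2.599 -2.508 4.034
v 0.821 -1.732 3.286
v 0.965 -1.912 4.355
v 0.566 2.479 2.152
v 0.948 2.742 1.894
v 1.356 3.243 3.011
v 0.974 2.981 3.268
v 0.752 2.903 1.893
v 1.16 3.405 3.01
v 0.514 2.967 1.952
v 0.922 3.469 3.068
v 0.287 2.92 2.056
v 0.695 3.421 3.172
v 0.125 2.771 2.182
v 0.533 3.273 3.298
v 0.063 2.556 2.301
v 0.471 3.057 3.417
v 0.117 2.323 2.386
v 0.525 2.825 3.502
v 0.274 2.126 2.417
v 0.681 2.627 3.534
v 0.497 2.01 2.388
v 0.905 2.511 3.504
v 0.737 2.001 2.304
v 1.144 2.503 3.421
v 0.937 2.102 2.186
v 1.345 2.604 3.302
v 1.052 2.289 2.06
v 1.46 2.791 3.176
v 1.056 2.52 1.954
v 1.464 3.022 3.071
v 2.104 1.214 -4.616
v 2.708 0.897 -4.773
v 2.136 0.446 -2.944
v 2.8 1.149 -4.659
v 2.771 1.412 -4.538
v 2.627 1.641 -4.43
v 2.393 1.796 -4.354
v 2.108 1.85 -4.324
v 1.823 1.794 -4.344
v 1.587 1.639 -4.411
v 1.44 1.409 -4.514
v 1.408 1.146 -4.634
v 1.496 0.895 -4.751
v 1.69 0.698 -4.845
v 1.955 0.591 -4.899
v 2.246 0.592 -4.904
v 2.513 0.7 -4.86
f 2 4 1
f 5 2 1
f 1 4 3
f 3 5 1
f 2 8 4
f 6 2 5
f 6 8 2
f 4 8 3
f 7 5 3
f 3 8 7
f 7 6 5
f 8 6 7
f 10 12 9
f 13 10 9
f 9 12 11
f 11 13 9
f 10 16 12
f 14 10 13
f 14 16 10
f 12 16 11
f 15 13 11
f 11 16 15
f 15 14 13
f 16 14 15
f 17 28 22
f 17 22 18
f 17 18 24
f 17 24 27
f 17 27 28
f 18 22 26
f 22 28 21
f 28 27 19
f 27 24 23
f 24 18 25
f 20 26 21
f 20 21 19
f 20 19 23
f 20 23 25
f 20 25 26
f 21 26 22
f 19 21 28
f 23 19 27
f 25 23 24
f 26 25 18
f 30 29 33
f 30 33 31
f 31 33 34
f 31 34 32
f 33 29 35
f 33 35 34
f 34 35 36
f 34 36 32
f 35 29 37
f 35 37 36
f 36 37 38
f 36 38 32
f 37 29 39
f 37 39 38
f 38 39 40
f 38 40 32
f 39 29 41
f 39 41 40
f 40 41 42
f 40 42 32
f 41 29 43
f 41 43 42
f 42 43 44
f 42 44 32
f 43 29 45
f 43 45 44
f 44 45 46
f 44 46 32
f 45 29 47
f 45 47 46
f 46 47 48
f 46 48 32
f 47 29 49
f 47 49 48
f 48 49 50
f 48 50 32
f 49 29 51
f 49 51 50
f 50 51 52
f 50 52 32
f 51 29 53
f 51 53 52
f 52 53 54
f 52 54 32
f 53 29 55
f 53 55 54
f 54 55 56
f 54 56 32
f 55 29 30
f 55 30 56
f 56 30 31
f 56 31 32
f 58 57 60
f 58 60 59
f 60 57 61
f 60 61 59
f 61 57 62
f 61 62 59
f 62 57 63
f 62 63 59
f 63 57 64
f 63 64 59
f 64 57 65
f 64 65 59
f 65 57 66
f 65 66 59
f 66 57 67
f 66 67 59
f 67 57 68
f 67 68 59
f 68 57 69
f 68 69 59
f 69 57 70
f 69 70 59
f 70 57 71
f 70 71 59
f 71 57 72
f 71 72 59
f 72 57 73
f 72 73 59
f 73 57 58
f 73 58 59



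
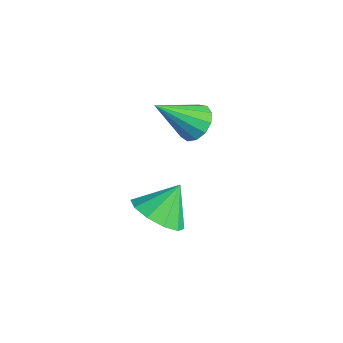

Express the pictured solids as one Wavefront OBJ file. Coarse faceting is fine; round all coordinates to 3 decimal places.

v 0.853 -0.758 -0.348
v 1.472 -0.535 0.071
v 0.427 -2.122 1.008
v 1.134 -0.291 0.21
v 0.707 -0.195 0.172
v 0.326 -0.278 -0.031
v 0.113 -0.514 -0.335
v 0.134 -0.827 -0.643
v 0.384 -1.118 -0.857
v 0.783 -1.295 -0.91
v 1.204 -1.301 -0.784
v 1.514 -1.136 -0.52
v 1.614 -0.85 -0.201
v 1.52 -2.701 -3.938
v 2.293 -2.109 -4.406
v 1.42 -1.719 -2.862
v 1.704 -1.906 -4.646
v 1.045 -2.006 -4.615
v 0.567 -2.372 -4.326
v 0.453 -2.863 -3.889
v 0.747 -3.292 -3.47
v 1.335 -3.495 -3.231
v 1.995 -3.395 -3.261
v 2.472 -3.03 -3.55
v 2.586 -2.539 -3.987
f 2 1 4
f 2 4 3
f 4 1 5
f 4 5 3
f 5 1 6
f 5 6 3
f 6 1 7
f 6 7 3
f 7 1 8
f 7 8 3
f 8 1 9
f 8 9 3
f 9 1 10
f 9 10 3
f 10 1 11
f 10 11 3
f 11 1 12
f 11 12 3
f 12 1 13
f 12 13 3
f 13 1 2
f 13 2 3
f 15 14 17
f 15 17 16
f 17 14 18
f 17 18 16
f 18 14 19
f 18 19 16
f 19 14 20
f 19 20 16
f 20 14 21
f 20 21 16
f 21 14 22
f 21 22 16
f 22 14 23
f 22 23 16
f 23 14 24
f 23 24 16
f 24 14 25
f 24 25 16
f 25 14 15
f 25 15 16



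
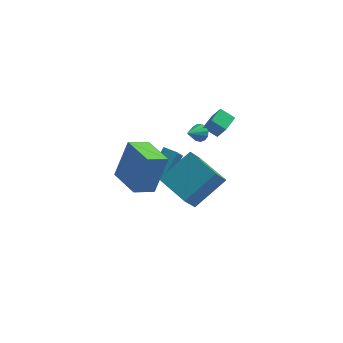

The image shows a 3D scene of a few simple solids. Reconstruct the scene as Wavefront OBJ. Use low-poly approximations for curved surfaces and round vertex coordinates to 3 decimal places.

v -0.635 2.82 0.643
v -1.375 3.016 1.076
v -0.3 3.691 0.82
v -1.041 3.887 1.254
v -0.179 2.453 1.586
v -0.92 2.649 2.02
v 0.155 3.324 1.764
v -0.585 3.52 2.197
v -4.003 2.968 -2.71
v -3.452 4.117 -1.694
v -3.839 3.596 -3.51
v -3.288 4.745 -2.494
v -3.252 2.675 -2.786
v -2.701 3.824 -1.77
v -3.088 3.303 -3.586
v -2.537 4.452 -2.57
v -4.873 -1.852 1.469
v -4.318 -1.222 3.383
v -4.008 -1.199 1.004
v -3.452 -0.57 2.918
v -3.748 -3.25 1.602
v -3.192 -2.621 3.516
v -2.882 -2.598 1.137
v -2.327 -1.968 3.051
v -3.095 0.071 -0.433
v -1.745 1.236 0.768
v -2.721 1.083 -1.836
v -1.371 2.248 -0.635
v -1.709 -1.068 -0.885
v -0.359 0.097 0.316
v -1.335 -0.056 -2.288
v 0.015 1.109 -1.087
v -1.504 2.863 0.804
v -1.216 2.975 1.223
v -2.016 2.117 1.356
v -1.453 3.147 1.237
v -1.705 3.23 1.113
v -1.894 3.196 0.892
v -1.959 3.056 0.643
v -1.88 2.855 0.445
v -1.681 2.657 0.361
v -1.426 2.524 0.418
v -1.196 2.499 0.597
v -1.064 2.59 0.843
v -1.071 2.767 1.076
f 2 4 1
f 5 2 1
f 1 4 3
f 3 5 1
f 2 8 4
f 6 2 5
f 6 8 2
f 4 8 3
f 7 5 3
f 3 8 7
f 7 6 5
f 8 6 7
f 10 12 9
f 13 10 9
f 9 12 11
f 11 13 9
f 10 16 12
f 14 10 13
f 14 16 10
f 12 16 11
f 15 13 11
f 11 16 15
f 15 14 13
f 16 14 15
f 18 20 17
f 21 18 17
f 17 20 19
f 19 21 17
f 18 24 20
f 22 18 21
f 22 24 18
f 20 24 19
f 23 21 19
f 19 24 23
f 23 22 21
f 24 22 23
f 26 28 25
f 29 26 25
f 25 28 27
f 27 29 25
f 26 32 28
f 30 26 29
f 30 32 26
f 28 32 27
f 31 29 27
f 27 32 31
f 31 30 29
f 32 30 31
f 34 33 36
f 34 36 35
f 36 33 37
f 36 37 35
f 37 33 38
f 37 38 35
f 38 33 39
f 38 39 35
f 39 33 40
f 39 40 35
f 40 33 41
f 40 41 35
f 41 33 42
f 41 42 35
f 42 33 43
f 42 43 35
f 43 33 44
f 43 44 35
f 44 33 45
f 44 45 35
f 45 33 34
f 45 34 35



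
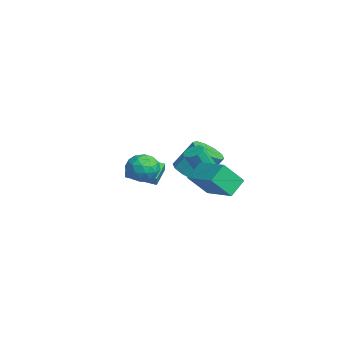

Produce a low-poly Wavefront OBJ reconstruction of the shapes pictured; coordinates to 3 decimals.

v 1.691 -0.009 -1.343
v 1.884 -1.18 0.011
v 1.047 0.833 -0.523
v 1.24 -0.338 0.83
v 3.58 0.918 -0.81
v 3.773 -0.253 0.543
v 2.936 1.76 0.009
v 3.129 0.589 1.363
v -0.507 0.568 -0.814
v -0.063 0.998 -0.645
v 0.15 0.041 1.224
v -0.293 -0.388 1.054
v -0.461 1.139 -0.527
v -0.248 0.182 1.341
v -0.88 1.013 -0.544
v -0.667 0.056 1.324
v -1.124 0.679 -0.687
v -0.911 -0.278 1.181
v -1.079 0.293 -0.89
v -0.866 -0.664 0.979
v -0.766 0.036 -1.057
v -0.553 -0.92 0.811
v -0.332 0.029 -1.111
v -0.119 -0.928 0.758
v 0.021 0.273 -1.025
v 0.234 -0.683 0.843
v 0.127 0.656 -0.841
v 0.34 -0.3 1.027
v -3.702 0.016 -2.053
v -2.85 0.541 -2.484
v -2.685 1.689 -0.757
v -3.538 1.164 -0.327
v -3.408 0.877 -2.654
v -3.244 2.025 -0.927
v -4.079 0.884 -2.594
v -3.915 2.032 -0.868
v -4.606 0.559 -2.328
v -4.442 1.707 -0.602
v -4.788 0.027 -1.957
v -4.624 1.175 -0.231
v -4.555 -0.509 -1.623
v -4.39 0.639 0.104
v -3.996 -0.845 -1.453
v -3.832 0.303 0.274
v -3.325 -0.852 -1.512
v -3.161 0.296 0.214
v -2.798 -0.527 -1.778
v -2.634 0.621 -0.052
v -2.616 0.005 -2.149
v -2.452 1.153 -0.423
v 2.743 -3.643 2.088
v 3.535 -3.036 2.038
v 3.585 -4.804 1.342
v 4.377 -4.197 1.292
v 4.076 -4.553 2.176
v 3.555 -3.836 2.636
v 3.565 -4.004 0.744
v 3.044 -3.287 1.204
v 4.043 -3.259 1.207
v 4.358 -3.599 2.092
v 2.762 -4.241 1.288
v 3.077 -4.581 2.173
v 3.065 -3.238 2.128
v 4.055 -4.602 1.252
v 3.878 -4.811 1.771
v 4.344 -4.455 1.742
v 3.077 -3.708 2.48
v 3.542 -3.351 2.451
v 3.86 -4.243 2.532
v 3.578 -4.489 0.929
v 4.043 -4.132 0.9
v 2.776 -3.385 1.638
v 3.242 -3.029 1.609
v 3.26 -3.597 0.848
v 3.829 -3.012 1.611
v 4.324 -3.694 1.172
v 3.847 -3.581 0.85
v 3.541 -3.16 1.121
v 4.014 -3.212 2.131
v 4.51 -3.894 1.693
v 4.333 -4.103 2.212
v 4.026 -3.682 2.483
v 4.313 -3.343 1.643
v 2.61 -3.946 1.687
v 3.106 -4.628 1.249
v 3.094 -4.158 0.897
v 2.787 -3.737 1.168
v 2.796 -4.146 2.208
v 3.291 -4.828 1.769
v 3.579 -4.68 2.259
v 3.273 -4.259 2.53
v 2.807 -4.497 1.737
v -3.506 -3.714 -2.066
v -4.475 -3.06 -1.334
v -2.673 -2.032 -2.468
v -3.642 -1.377 -1.736
v -3.038 -3.783 -1.384
v -4.007 -3.128 -0.652
v -2.205 -2.1 -1.786
v -3.174 -1.446 -1.054
f 2 4 1
f 5 2 1
f 1 4 3
f 3 5 1
f 2 8 4
f 6 2 5
f 6 8 2
f 4 8 3
f 7 5 3
f 3 8 7
f 7 6 5
f 8 6 7
f 10 9 13
f 10 13 11
f 11 13 14
f 11 14 12
f 13 9 15
f 13 15 14
f 14 15 16
f 14 16 12
f 15 9 17
f 15 17 16
f 16 17 18
f 16 18 12
f 17 9 19
f 17 19 18
f 18 19 20
f 18 20 12
f 19 9 21
f 19 21 20
f 20 21 22
f 20 22 12
f 21 9 23
f 21 23 22
f 22 23 24
f 22 24 12
f 23 9 25
f 23 25 24
f 24 25 26
f 24 26 12
f 25 9 27
f 25 27 26
f 26 27 28
f 26 28 12
f 27 9 10
f 27 10 28
f 28 10 11
f 28 11 12
f 30 29 33
f 30 33 31
f 31 33 34
f 31 34 32
f 33 29 35
f 33 35 34
f 34 35 36
f 34 36 32
f 35 29 37
f 35 37 36
f 36 37 38
f 36 38 32
f 37 29 39
f 37 39 38
f 38 39 40
f 38 40 32
f 39 29 41
f 39 41 40
f 40 41 42
f 40 42 32
f 41 29 43
f 41 43 42
f 42 43 44
f 42 44 32
f 43 29 45
f 43 45 44
f 44 45 46
f 44 46 32
f 45 29 47
f 45 47 46
f 46 47 48
f 46 48 32
f 47 29 49
f 47 49 48
f 48 49 50
f 48 50 32
f 49 29 30
f 49 30 50
f 50 30 31
f 50 31 32
f 51 88 67
f 88 62 91
f 67 91 56
f 88 91 67
f 51 67 63
f 67 56 68
f 63 68 52
f 67 68 63
f 51 63 72
f 63 52 73
f 72 73 58
f 63 73 72
f 51 72 84
f 72 58 87
f 84 87 61
f 72 87 84
f 51 84 88
f 84 61 92
f 88 92 62
f 84 92 88
f 52 68 79
f 68 56 82
f 79 82 60
f 68 82 79
f 56 91 69
f 91 62 90
f 69 90 55
f 91 90 69
f 62 92 89
f 92 61 85
f 89 85 53
f 92 85 89
f 61 87 86
f 87 58 74
f 86 74 57
f 87 74 86
f 58 73 78
f 73 52 75
f 78 75 59
f 73 75 78
f 54 80 66
f 80 60 81
f 66 81 55
f 80 81 66
f 54 66 64
f 66 55 65
f 64 65 53
f 66 65 64
f 54 64 71
f 64 53 70
f 71 70 57
f 64 70 71
f 54 71 76
f 71 57 77
f 76 77 59
f 71 77 76
f 54 76 80
f 76 59 83
f 80 83 60
f 76 83 80
f 55 81 69
f 81 60 82
f 69 82 56
f 81 82 69
f 53 65 89
f 65 55 90
f 89 90 62
f 65 90 89
f 57 70 86
f 70 53 85
f 86 85 61
f 70 85 86
f 59 77 78
f 77 57 74
f 78 74 58
f 77 74 78
f 60 83 79
f 83 59 75
f 79 75 52
f 83 75 79
f 94 96 93
f 97 94 93
f 93 96 95
f 95 97 93
f 94 100 96
f 98 94 97
f 98 100 94
f 96 100 95
f 99 97 95
f 95 100 99
f 99 98 97
f 100 98 99



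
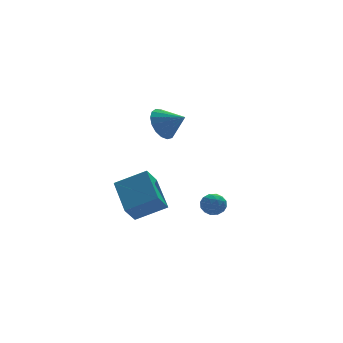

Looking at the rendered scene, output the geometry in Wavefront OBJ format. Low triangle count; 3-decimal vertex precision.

v -1.337 1.956 3.013
v -0.593 2.349 2.55
v -0.523 1.164 3.647
v -0.637 2.607 2.928
v -0.84 2.716 3.326
v -1.158 2.65 3.651
v -1.516 2.426 3.831
v -1.833 2.093 3.823
v -2.037 1.73 3.63
v -2.08 1.418 3.295
v -1.953 1.229 2.896
v -1.685 1.207 2.524
v -1.337 1.356 2.264
v -0.989 1.643 2.175
v -0.72 2.001 2.279
v -1.941 0.912 -1.325
v -1.859 2.776 -0.341
v -3.434 1.405 -2.136
v -3.352 3.27 -1.152
v -1.288 1.37 -2.248
v -1.206 3.235 -1.264
v -2.781 1.864 -3.059
v -2.699 3.728 -2.075
v 1.097 3.24 -3.512
v 1.419 3.781 -3.83
v 2.101 2.879 -3.11
v 2.423 3.42 -3.428
v 1.997 3.536 -2.878
v 1.377 3.759 -3.127
v 2.143 2.901 -3.813
v 1.523 3.124 -4.062
v 2.065 3.571 -4.016
v 1.975 3.964 -3.438
v 1.545 2.696 -3.502
v 1.455 3.089 -2.924
v 1.17 3.542 -3.706
v 2.35 3.118 -3.234
v 2.1 3.186 -2.911
v 2.289 3.504 -3.097
v 1.145 3.53 -3.293
v 1.334 3.847 -3.48
v 1.674 3.703 -2.92
v 2.186 2.813 -3.46
v 2.375 3.13 -3.647
v 1.231 3.156 -3.843
v 1.42 3.474 -4.029
v 1.846 2.957 -4.02
v 1.739 3.737 -4.002
v 2.329 3.524 -3.766
v 2.165 3.219 -3.992
v 1.8 3.351 -4.138
v 1.686 3.968 -3.662
v 2.276 3.755 -3.426
v 2.026 3.824 -3.103
v 1.661 3.955 -3.249
v 2.066 3.844 -3.772
v 1.244 2.905 -3.514
v 1.834 2.692 -3.278
v 1.859 2.705 -3.691
v 1.494 2.836 -3.837
v 1.191 3.136 -3.174
v 1.781 2.923 -2.938
v 1.72 3.309 -2.802
v 1.355 3.441 -2.948
v 1.454 2.816 -3.168
f 2 1 4
f 2 4 3
f 4 1 5
f 4 5 3
f 5 1 6
f 5 6 3
f 6 1 7
f 6 7 3
f 7 1 8
f 7 8 3
f 8 1 9
f 8 9 3
f 9 1 10
f 9 10 3
f 10 1 11
f 10 11 3
f 11 1 12
f 11 12 3
f 12 1 13
f 12 13 3
f 13 1 14
f 13 14 3
f 14 1 15
f 14 15 3
f 15 1 2
f 15 2 3
f 17 19 16
f 20 17 16
f 16 19 18
f 18 20 16
f 17 23 19
f 21 17 20
f 21 23 17
f 19 23 18
f 22 20 18
f 18 23 22
f 22 21 20
f 23 21 22
f 24 61 40
f 61 35 64
f 40 64 29
f 61 64 40
f 24 40 36
f 40 29 41
f 36 41 25
f 40 41 36
f 24 36 45
f 36 25 46
f 45 46 31
f 36 46 45
f 24 45 57
f 45 31 60
f 57 60 34
f 45 60 57
f 24 57 61
f 57 34 65
f 61 65 35
f 57 65 61
f 25 41 52
f 41 29 55
f 52 55 33
f 41 55 52
f 29 64 42
f 64 35 63
f 42 63 28
f 64 63 42
f 35 65 62
f 65 34 58
f 62 58 26
f 65 58 62
f 34 60 59
f 60 31 47
f 59 47 30
f 60 47 59
f 31 46 51
f 46 25 48
f 51 48 32
f 46 48 51
f 27 53 39
f 53 33 54
f 39 54 28
f 53 54 39
f 27 39 37
f 39 28 38
f 37 38 26
f 39 38 37
f 27 37 44
f 37 26 43
f 44 43 30
f 37 43 44
f 27 44 49
f 44 30 50
f 49 50 32
f 44 50 49
f 27 49 53
f 49 32 56
f 53 56 33
f 49 56 53
f 28 54 42
f 54 33 55
f 42 55 29
f 54 55 42
f 26 38 62
f 38 28 63
f 62 63 35
f 38 63 62
f 30 43 59
f 43 26 58
f 59 58 34
f 43 58 59
f 32 50 51
f 50 30 47
f 51 47 31
f 50 47 51
f 33 56 52
f 56 32 48
f 52 48 25
f 56 48 52



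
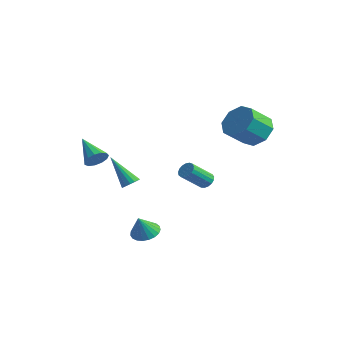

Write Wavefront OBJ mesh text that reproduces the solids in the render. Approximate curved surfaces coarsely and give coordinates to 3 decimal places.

v -1.766 -3.614 1.524
v -1.393 -3.596 2.092
v -3.194 -3.386 2.456
v -1.417 -3.235 1.967
v -1.552 -2.994 1.701
v -1.755 -2.95 1.379
v -1.962 -3.116 1.103
v -2.107 -3.441 0.961
v -2.144 -3.821 0.997
v -2.061 -4.135 1.201
v -1.884 -4.283 1.507
v -1.671 -4.219 1.818
v -1.487 -3.963 2.036
v 0.215 -3.026 0.329
v 0.485 -2.685 0.613
v -0.975 -3.354 1.851
v 0.309 -2.546 0.505
v 0.111 -2.517 0.357
v -0.063 -2.605 0.202
v -0.174 -2.789 0.076
v -0.195 -3.028 0.008
v -0.122 -3.266 0.014
v 0.027 -3.449 0.091
v 0.22 -3.535 0.223
v 0.411 -3.505 0.379
v 0.558 -3.365 0.524
v 0.626 -3.147 0.623
v 0.599 -2.902 0.656
v 0.465 -2.331 -3.168
v 1.044 -1.829 -2.976
v 0.555 -2.869 -2.032
v 0.777 -1.666 -2.877
v 0.455 -1.617 -2.829
v 0.136 -1.692 -2.839
v -0.127 -1.878 -2.906
v -0.288 -2.142 -3.018
v -0.318 -2.438 -3.156
v -0.213 -2.716 -3.296
v 0.009 -2.927 -3.414
v 0.31 -3.036 -3.49
v 0.638 -3.022 -3.509
v 0.935 -2.889 -3.47
v 1.152 -2.659 -3.378
v 1.249 -2.373 -3.25
v 1.211 -2.079 -3.108
v -1.535 3.552 -1.979
v -1.097 3.307 -2.177
v -1.306 2.062 -1.099
v -1.745 2.308 -0.901
v -1.004 3.456 -1.987
v -1.214 2.211 -0.909
v -1.033 3.627 -1.795
v -1.243 2.382 -0.717
v -1.177 3.781 -1.646
v -1.387 2.536 -0.568
v -1.403 3.882 -1.573
v -1.613 2.638 -0.494
v -1.659 3.908 -1.593
v -1.869 2.664 -0.514
v -1.887 3.853 -1.701
v -2.097 2.608 -0.623
v -2.035 3.728 -1.873
v -2.244 2.484 -0.795
v -2.067 3.564 -2.07
v -2.277 2.319 -0.991
v -1.978 3.396 -2.245
v -2.188 2.152 -1.167
v -1.788 3.265 -2.36
v -1.997 2.02 -1.282
v -1.539 3.199 -2.388
v -1.749 1.955 -1.309
v -1.29 3.214 -2.322
v -1.5 1.97 -1.243
v 2.89 2.981 3.16
v 3.274 3.57 3.953
v 3.095 2.368 4.932
v 2.71 1.779 4.14
v 2.469 3.632 3.883
v 2.289 2.431 4.862
v 1.909 3.313 3.389
v 1.73 2.112 4.368
v 1.924 2.799 2.761
v 1.745 1.598 3.741
v 2.505 2.392 2.368
v 2.326 1.19 3.347
v 3.311 2.329 2.438
v 3.131 1.128 3.417
v 3.87 2.648 2.932
v 3.691 1.447 3.911
v 3.855 3.162 3.559
v 3.676 1.961 4.539
f 2 1 4
f 2 4 3
f 4 1 5
f 4 5 3
f 5 1 6
f 5 6 3
f 6 1 7
f 6 7 3
f 7 1 8
f 7 8 3
f 8 1 9
f 8 9 3
f 9 1 10
f 9 10 3
f 10 1 11
f 10 11 3
f 11 1 12
f 11 12 3
f 12 1 13
f 12 13 3
f 13 1 2
f 13 2 3
f 15 14 17
f 15 17 16
f 17 14 18
f 17 18 16
f 18 14 19
f 18 19 16
f 19 14 20
f 19 20 16
f 20 14 21
f 20 21 16
f 21 14 22
f 21 22 16
f 22 14 23
f 22 23 16
f 23 14 24
f 23 24 16
f 24 14 25
f 24 25 16
f 25 14 26
f 25 26 16
f 26 14 27
f 26 27 16
f 27 14 28
f 27 28 16
f 28 14 15
f 28 15 16
f 30 29 32
f 30 32 31
f 32 29 33
f 32 33 31
f 33 29 34
f 33 34 31
f 34 29 35
f 34 35 31
f 35 29 36
f 35 36 31
f 36 29 37
f 36 37 31
f 37 29 38
f 37 38 31
f 38 29 39
f 38 39 31
f 39 29 40
f 39 40 31
f 40 29 41
f 40 41 31
f 41 29 42
f 41 42 31
f 42 29 43
f 42 43 31
f 43 29 44
f 43 44 31
f 44 29 45
f 44 45 31
f 45 29 30
f 45 30 31
f 47 46 50
f 47 50 48
f 48 50 51
f 48 51 49
f 50 46 52
f 50 52 51
f 51 52 53
f 51 53 49
f 52 46 54
f 52 54 53
f 53 54 55
f 53 55 49
f 54 46 56
f 54 56 55
f 55 56 57
f 55 57 49
f 56 46 58
f 56 58 57
f 57 58 59
f 57 59 49
f 58 46 60
f 58 60 59
f 59 60 61
f 59 61 49
f 60 46 62
f 60 62 61
f 61 62 63
f 61 63 49
f 62 46 64
f 62 64 63
f 63 64 65
f 63 65 49
f 64 46 66
f 64 66 65
f 65 66 67
f 65 67 49
f 66 46 68
f 66 68 67
f 67 68 69
f 67 69 49
f 68 46 70
f 68 70 69
f 69 70 71
f 69 71 49
f 70 46 72
f 70 72 71
f 71 72 73
f 71 73 49
f 72 46 47
f 72 47 73
f 73 47 48
f 73 48 49
f 75 74 78
f 75 78 76
f 76 78 79
f 76 79 77
f 78 74 80
f 78 80 79
f 79 80 81
f 79 81 77
f 80 74 82
f 80 82 81
f 81 82 83
f 81 83 77
f 82 74 84
f 82 84 83
f 83 84 85
f 83 85 77
f 84 74 86
f 84 86 85
f 85 86 87
f 85 87 77
f 86 74 88
f 86 88 87
f 87 88 89
f 87 89 77
f 88 74 90
f 88 90 89
f 89 90 91
f 89 91 77
f 90 74 75
f 90 75 91
f 91 75 76
f 91 76 77



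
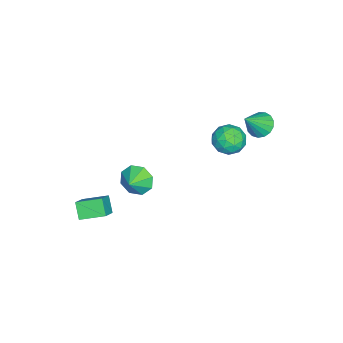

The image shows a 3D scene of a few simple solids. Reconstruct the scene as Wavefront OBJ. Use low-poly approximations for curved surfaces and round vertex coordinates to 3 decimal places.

v -3.188 3.689 1.148
v -2.479 3.766 0.615
v -2.092 3.031 2.512
v -2.5 4.143 0.813
v -2.678 4.415 1.088
v -2.973 4.522 1.376
v -3.318 4.437 1.612
v -3.632 4.181 1.741
v -3.845 3.812 1.735
v -3.908 3.415 1.594
v -3.805 3.08 1.35
v -3.562 2.886 1.061
v -3.232 2.875 0.791
v -2.893 3.05 0.603
v -2.621 3.372 0.539
v 0.684 3.563 3.987
v 1.334 3.739 3.193
v 0.226 2.101 3.287
v 0.876 2.277 2.493
v 1.255 2.075 3.441
v 1.538 2.978 3.874
v 0.022 2.862 2.606
v 0.305 3.765 3.039
v 0.925 3.306 2.34
v 1.687 2.82 2.856
v -0.127 3.02 3.624
v 0.635 2.534 4.14
v 1.049 3.779 3.652
v 0.511 2.061 2.828
v 0.733 1.942 3.386
v 1.115 2.046 2.919
v 1.169 3.332 4.052
v 1.551 3.436 3.585
v 1.505 2.457 3.731
v 0.009 2.404 2.895
v 0.391 2.508 2.428
v 0.445 3.794 3.561
v 0.827 3.898 3.094
v 0.055 3.383 2.749
v 1.191 3.628 2.684
v 0.922 2.769 2.272
v 0.42 3.113 2.338
v 0.586 3.644 2.593
v 1.639 3.342 2.987
v 1.369 2.483 2.575
v 1.592 2.364 3.132
v 1.759 2.895 3.387
v 1.398 3.088 2.485
v 0.191 3.357 3.905
v -0.079 2.498 3.493
v -0.199 2.945 3.093
v -0.032 3.476 3.348
v 0.638 3.071 4.208
v 0.369 2.212 3.796
v 0.974 2.196 3.887
v 1.14 2.727 4.142
v 0.162 2.752 3.995
v -1.205 -3.125 -4.235
v -0.733 -2.635 -5.075
v -0.195 -3.255 -3.745
v -0.953 -2.103 -4.481
v -1.32 -2.17 -3.744
v -1.62 -2.796 -3.294
v -1.676 -3.614 -3.396
v -1.457 -4.146 -3.99
v -1.089 -4.079 -4.727
v -0.79 -3.453 -5.177
v 3.72 -4.503 -3.272
v 3.078 -4.927 -2.404
v 3.37 -3.042 -2.817
v 2.728 -3.466 -1.949
v 4.852 -4.494 -2.431
v 4.21 -4.918 -1.563
v 4.502 -3.033 -1.976
v 3.86 -3.457 -1.108
f 2 1 4
f 2 4 3
f 4 1 5
f 4 5 3
f 5 1 6
f 5 6 3
f 6 1 7
f 6 7 3
f 7 1 8
f 7 8 3
f 8 1 9
f 8 9 3
f 9 1 10
f 9 10 3
f 10 1 11
f 10 11 3
f 11 1 12
f 11 12 3
f 12 1 13
f 12 13 3
f 13 1 14
f 13 14 3
f 14 1 15
f 14 15 3
f 15 1 2
f 15 2 3
f 16 53 32
f 53 27 56
f 32 56 21
f 53 56 32
f 16 32 28
f 32 21 33
f 28 33 17
f 32 33 28
f 16 28 37
f 28 17 38
f 37 38 23
f 28 38 37
f 16 37 49
f 37 23 52
f 49 52 26
f 37 52 49
f 16 49 53
f 49 26 57
f 53 57 27
f 49 57 53
f 17 33 44
f 33 21 47
f 44 47 25
f 33 47 44
f 21 56 34
f 56 27 55
f 34 55 20
f 56 55 34
f 27 57 54
f 57 26 50
f 54 50 18
f 57 50 54
f 26 52 51
f 52 23 39
f 51 39 22
f 52 39 51
f 23 38 43
f 38 17 40
f 43 40 24
f 38 40 43
f 19 45 31
f 45 25 46
f 31 46 20
f 45 46 31
f 19 31 29
f 31 20 30
f 29 30 18
f 31 30 29
f 19 29 36
f 29 18 35
f 36 35 22
f 29 35 36
f 19 36 41
f 36 22 42
f 41 42 24
f 36 42 41
f 19 41 45
f 41 24 48
f 45 48 25
f 41 48 45
f 20 46 34
f 46 25 47
f 34 47 21
f 46 47 34
f 18 30 54
f 30 20 55
f 54 55 27
f 30 55 54
f 22 35 51
f 35 18 50
f 51 50 26
f 35 50 51
f 24 42 43
f 42 22 39
f 43 39 23
f 42 39 43
f 25 48 44
f 48 24 40
f 44 40 17
f 48 40 44
f 59 58 61
f 59 61 60
f 61 58 62
f 61 62 60
f 62 58 63
f 62 63 60
f 63 58 64
f 63 64 60
f 64 58 65
f 64 65 60
f 65 58 66
f 65 66 60
f 66 58 67
f 66 67 60
f 67 58 59
f 67 59 60
f 69 71 68
f 72 69 68
f 68 71 70
f 70 72 68
f 69 75 71
f 73 69 72
f 73 75 69
f 71 75 70
f 74 72 70
f 70 75 74
f 74 73 72
f 75 73 74



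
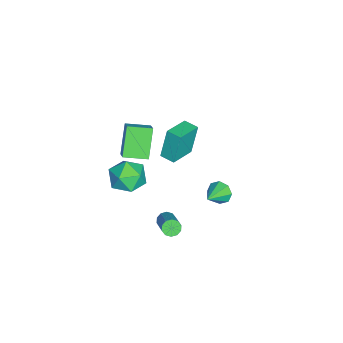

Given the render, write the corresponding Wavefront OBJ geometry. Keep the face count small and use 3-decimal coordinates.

v 3.421 -1.135 2.753
v 4.066 -1.53 1.782
v 1.974 -2.43 2.318
v 2.619 -2.825 1.347
v 3.014 -3.065 2.487
v 3.908 -2.265 2.756
v 2.132 -1.695 1.344
v 3.026 -0.895 1.613
v 3.269 -1.876 0.912
v 3.814 -2.723 1.618
v 2.226 -1.237 2.482
v 2.771 -2.084 3.188
v -1.409 -3.092 2.288
v -0.593 -2.783 2.924
v -1.756 -1.616 2.017
v -0.94 -1.307 2.652
v -0.1 -3.093 0.608
v 0.716 -2.784 1.243
v -0.447 -1.617 0.336
v 0.369 -1.308 0.972
v -0.518 2.748 -2.535
v -0.119 2.837 -3.235
v 0.838 2.252 -1.825
v -0.112 3.352 -2.89
v -0.342 3.513 -2.338
v -0.676 3.227 -1.901
v -0.917 2.659 -1.836
v -0.925 2.144 -2.181
v -0.695 1.983 -2.733
v -0.361 2.27 -3.17
v -4.546 -0.527 -2.715
v -5.022 -0.208 -0.612
v -4.113 0.374 -2.754
v -4.589 0.693 -0.651
v -2.911 -1.293 -2.229
v -3.387 -0.974 -0.126
v -2.478 -0.392 -2.268
v -2.954 -0.073 -0.165
v 2.92 0.229 -2.021
v 3.287 -0.063 -2.361
v 4.768 0.538 -1.279
v 4.4 0.831 -0.939
v 3.251 0.267 -2.496
v 4.732 0.869 -1.413
v 3.088 0.583 -2.449
v 4.569 1.185 -1.366
v 2.861 0.764 -2.238
v 4.342 1.365 -1.156
v 2.656 0.74 -1.945
v 4.137 1.342 -0.863
v 2.552 0.522 -1.681
v 4.033 1.123 -0.599
v 2.588 0.191 -1.547
v 4.069 0.793 -0.464
v 2.751 -0.125 -1.594
v 4.232 0.477 -0.511
v 2.978 -0.305 -1.804
v 4.459 0.296 -0.722
v 3.183 -0.282 -2.097
v 4.664 0.32 -1.015
f 1 12 6
f 1 6 2
f 1 2 8
f 1 8 11
f 1 11 12
f 2 6 10
f 6 12 5
f 12 11 3
f 11 8 7
f 8 2 9
f 4 10 5
f 4 5 3
f 4 3 7
f 4 7 9
f 4 9 10
f 5 10 6
f 3 5 12
f 7 3 11
f 9 7 8
f 10 9 2
f 14 16 13
f 17 14 13
f 13 16 15
f 15 17 13
f 14 20 16
f 18 14 17
f 18 20 14
f 16 20 15
f 19 17 15
f 15 20 19
f 19 18 17
f 20 18 19
f 22 21 24
f 22 24 23
f 24 21 25
f 24 25 23
f 25 21 26
f 25 26 23
f 26 21 27
f 26 27 23
f 27 21 28
f 27 28 23
f 28 21 29
f 28 29 23
f 29 21 30
f 29 30 23
f 30 21 22
f 30 22 23
f 32 34 31
f 35 32 31
f 31 34 33
f 33 35 31
f 32 38 34
f 36 32 35
f 36 38 32
f 34 38 33
f 37 35 33
f 33 38 37
f 37 36 35
f 38 36 37
f 40 39 43
f 40 43 41
f 41 43 44
f 41 44 42
f 43 39 45
f 43 45 44
f 44 45 46
f 44 46 42
f 45 39 47
f 45 47 46
f 46 47 48
f 46 48 42
f 47 39 49
f 47 49 48
f 48 49 50
f 48 50 42
f 49 39 51
f 49 51 50
f 50 51 52
f 50 52 42
f 51 39 53
f 51 53 52
f 52 53 54
f 52 54 42
f 53 39 55
f 53 55 54
f 54 55 56
f 54 56 42
f 55 39 57
f 55 57 56
f 56 57 58
f 56 58 42
f 57 39 59
f 57 59 58
f 58 59 60
f 58 60 42
f 59 39 40
f 59 40 60
f 60 40 41
f 60 41 42



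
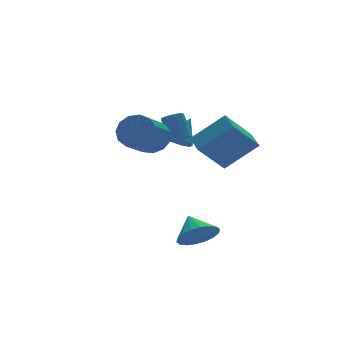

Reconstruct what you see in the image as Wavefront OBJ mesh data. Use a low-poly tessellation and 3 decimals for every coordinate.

v -0.915 2.243 1.881
v -0.332 2.128 1.407
v 0.015 2.677 2.919
v -0.506 2.615 1.359
v -0.871 2.929 1.555
v -1.257 2.922 1.904
v -1.483 2.597 2.241
v -1.443 2.107 2.41
v -1.156 1.681 2.331
v -0.757 1.518 2.041
v -0.431 1.694 1.676
v -1.609 0.665 2.692
v -1.31 1.026 2.444
v -1.333 1.796 3.541
v -1.631 1.435 3.788
v -1.661 1.096 2.388
v -1.684 1.866 3.484
v -1.988 0.964 2.474
v -2.011 1.734 3.57
v -2.137 0.692 2.662
v -2.16 1.462 3.758
v -2.039 0.408 2.864
v -2.062 1.178 3.96
v -1.739 0.243 2.985
v -1.762 1.014 4.082
v -1.379 0.276 2.97
v -1.402 1.047 4.066
v -1.126 0.491 2.824
v -1.148 1.261 3.92
v -1.099 0.787 2.616
v -1.121 1.557 3.713
v -3.046 -3.4 -1.207
v -2.079 -3.447 -1.263
v -2.954 -2.38 -0.473
v -2.183 -3.197 -1.599
v -2.457 -2.986 -1.857
v -2.849 -2.857 -1.986
v -3.279 -2.836 -1.961
v -3.663 -2.927 -1.787
v -3.926 -3.111 -1.497
v -4.014 -3.353 -1.151
v -3.91 -3.603 -0.815
v -3.635 -3.814 -0.557
v -3.244 -3.943 -0.428
v -2.814 -3.964 -0.453
v -2.429 -3.873 -0.627
v -2.167 -3.689 -0.916
v -3.144 0.517 3.159
v -2.785 0.82 3.95
v -4.017 -0.074 4.852
v -4.376 -0.377 4.061
v -3.141 1.169 3.809
v -4.374 0.274 4.71
v -3.499 1.311 3.461
v -4.731 0.416 4.363
v -3.743 1.2 3.017
v -4.976 0.306 3.919
v -3.798 0.873 2.619
v -5.03 -0.021 3.521
v -3.644 0.433 2.392
v -4.877 -0.461 3.294
v -3.332 0.02 2.408
v -4.565 -0.875 3.31
v -2.96 -0.236 2.663
v -4.193 -1.13 3.565
v -2.646 -0.252 3.076
v -3.879 -1.147 3.978
v -2.491 -0.024 3.515
v -3.723 -0.919 4.416
v -2.542 0.375 3.841
v -3.775 -0.519 4.742
v -1.661 -3.15 2.337
v -2.955 -3.168 3.7
v -1.433 -2.099 2.568
v -2.727 -2.117 3.931
v -0.313 -3.723 3.609
v -1.607 -3.741 4.972
v -0.085 -2.672 3.84
v -1.379 -2.69 5.203
f 2 1 4
f 2 4 3
f 4 1 5
f 4 5 3
f 5 1 6
f 5 6 3
f 6 1 7
f 6 7 3
f 7 1 8
f 7 8 3
f 8 1 9
f 8 9 3
f 9 1 10
f 9 10 3
f 10 1 11
f 10 11 3
f 11 1 2
f 11 2 3
f 13 12 16
f 13 16 14
f 14 16 17
f 14 17 15
f 16 12 18
f 16 18 17
f 17 18 19
f 17 19 15
f 18 12 20
f 18 20 19
f 19 20 21
f 19 21 15
f 20 12 22
f 20 22 21
f 21 22 23
f 21 23 15
f 22 12 24
f 22 24 23
f 23 24 25
f 23 25 15
f 24 12 26
f 24 26 25
f 25 26 27
f 25 27 15
f 26 12 28
f 26 28 27
f 27 28 29
f 27 29 15
f 28 12 30
f 28 30 29
f 29 30 31
f 29 31 15
f 30 12 13
f 30 13 31
f 31 13 14
f 31 14 15
f 33 32 35
f 33 35 34
f 35 32 36
f 35 36 34
f 36 32 37
f 36 37 34
f 37 32 38
f 37 38 34
f 38 32 39
f 38 39 34
f 39 32 40
f 39 40 34
f 40 32 41
f 40 41 34
f 41 32 42
f 41 42 34
f 42 32 43
f 42 43 34
f 43 32 44
f 43 44 34
f 44 32 45
f 44 45 34
f 45 32 46
f 45 46 34
f 46 32 47
f 46 47 34
f 47 32 33
f 47 33 34
f 49 48 52
f 49 52 50
f 50 52 53
f 50 53 51
f 52 48 54
f 52 54 53
f 53 54 55
f 53 55 51
f 54 48 56
f 54 56 55
f 55 56 57
f 55 57 51
f 56 48 58
f 56 58 57
f 57 58 59
f 57 59 51
f 58 48 60
f 58 60 59
f 59 60 61
f 59 61 51
f 60 48 62
f 60 62 61
f 61 62 63
f 61 63 51
f 62 48 64
f 62 64 63
f 63 64 65
f 63 65 51
f 64 48 66
f 64 66 65
f 65 66 67
f 65 67 51
f 66 48 68
f 66 68 67
f 67 68 69
f 67 69 51
f 68 48 70
f 68 70 69
f 69 70 71
f 69 71 51
f 70 48 49
f 70 49 71
f 71 49 50
f 71 50 51
f 73 75 72
f 76 73 72
f 72 75 74
f 74 76 72
f 73 79 75
f 77 73 76
f 77 79 73
f 75 79 74
f 78 76 74
f 74 79 78
f 78 77 76
f 79 77 78

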